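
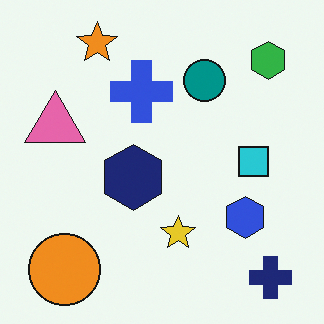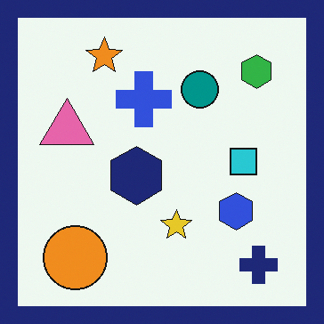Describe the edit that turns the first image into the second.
The transformation is: framed with a navy border.

A solid navy frame runs around the edge of the second image, with the content slightly shrunk inside it.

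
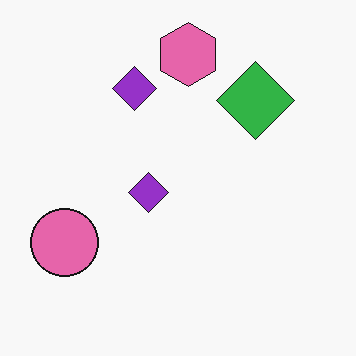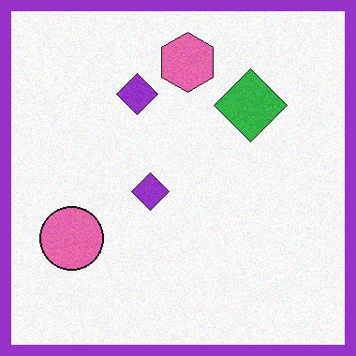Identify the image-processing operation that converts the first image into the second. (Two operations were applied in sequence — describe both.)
The second image is the first degraded with light additive noise, then framed with a purple border.

Random speckle covers the whole image, including the flat background. A solid purple frame runs around the edge of the second image, with the content slightly shrunk inside it.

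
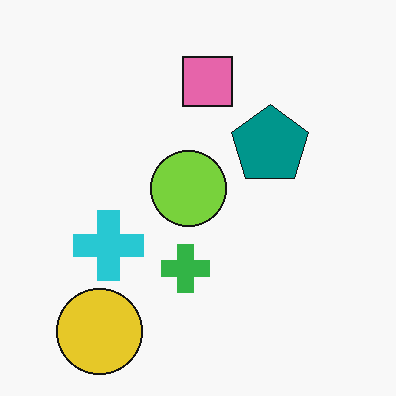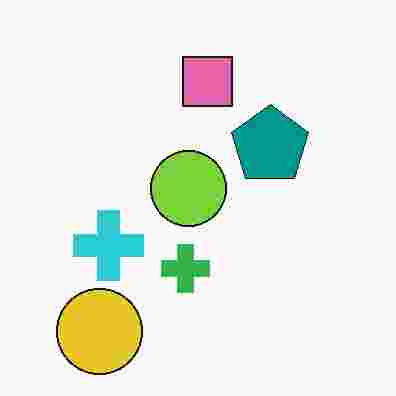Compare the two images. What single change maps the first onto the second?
It was heavily JPEG-compressed with obvious blocking artifacts.

Blocky 8×8 compression artifacts appear around shape edges and the flat background shows ringing — characteristic JPEG degradation.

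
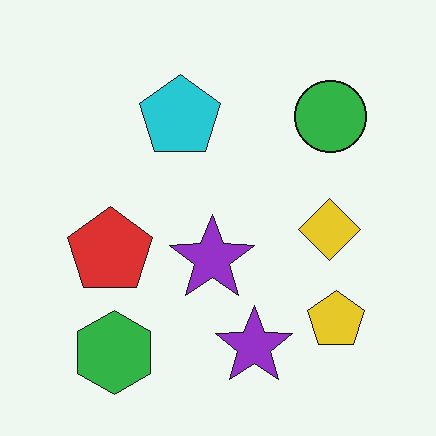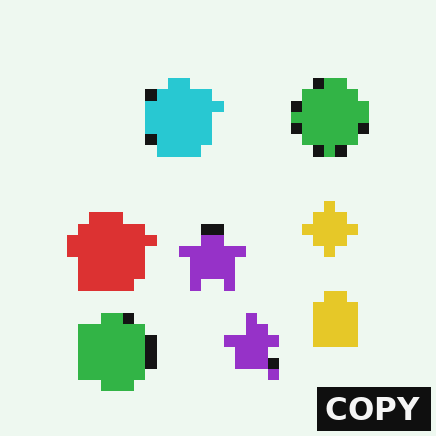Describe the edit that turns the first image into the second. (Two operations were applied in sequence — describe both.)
The transformation is: heavily pixelated into large blocks, then watermarked with the text "COPY" in the lower-right corner.

Shapes are reduced to large square blocks; fine edges and outlines are lost — a downscale-then-upscale (mosaic) effect. A dark label reading "COPY" appears in the lower-right corner.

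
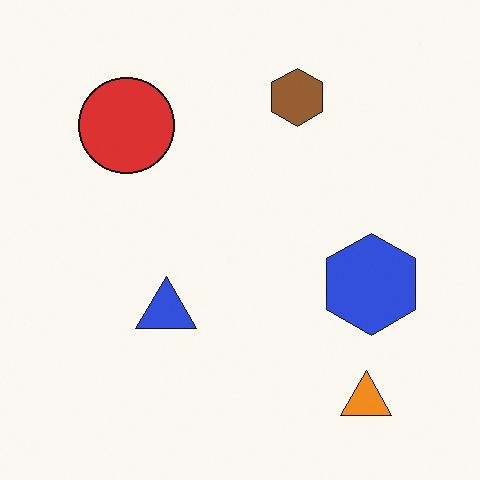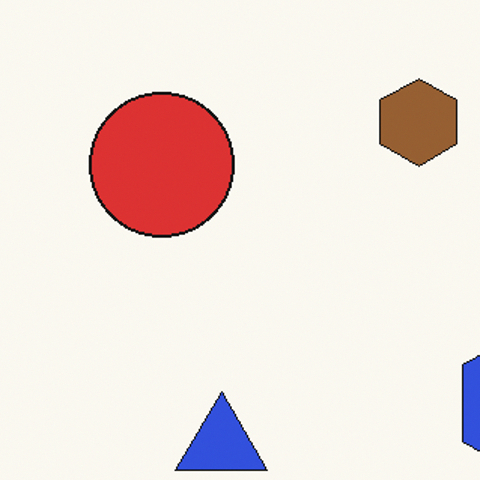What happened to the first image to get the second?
It was cropped to a modestly smaller region and rescaled.

The visible shapes are larger and the field of view is narrower; shapes near the original edges may be partly or wholly outside the frame — a crop-and-rescale.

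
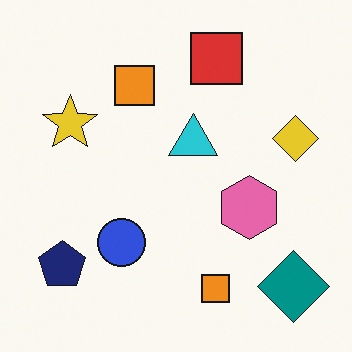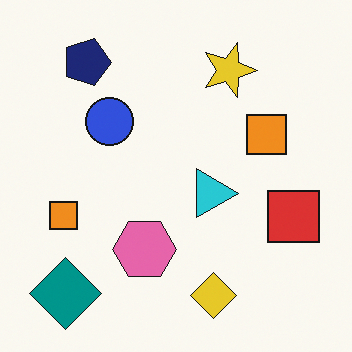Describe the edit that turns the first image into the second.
The transformation is: rotated 90° clockwise.

The teal diamond sits in the bottom-right of the first image and the bottom-left of the second — consistent with a whole-image 90° clockwise rotation.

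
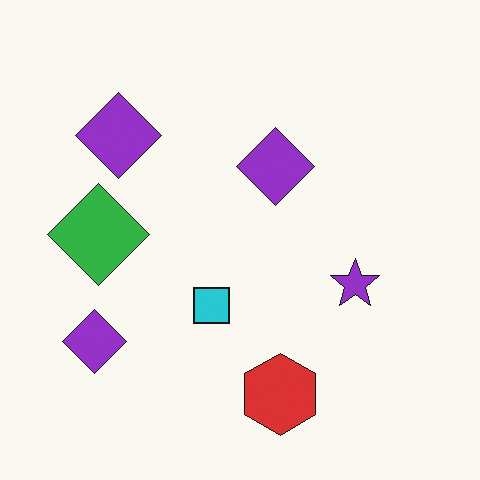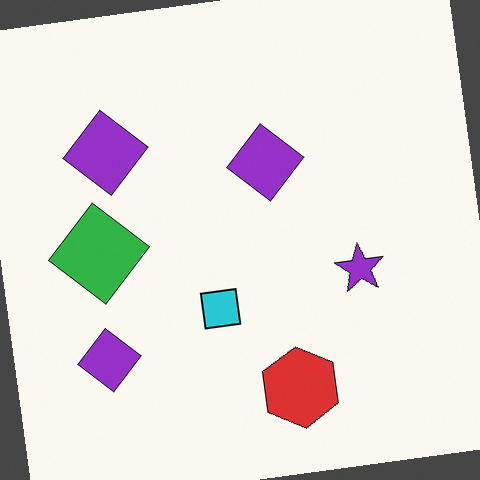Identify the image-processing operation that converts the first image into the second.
The second image is the first rotated counter-clockwise by a small amount.

Every shape is tilted by the same angle and the image corners show triangular fill wedges — a whole-image rotation by a non-right angle.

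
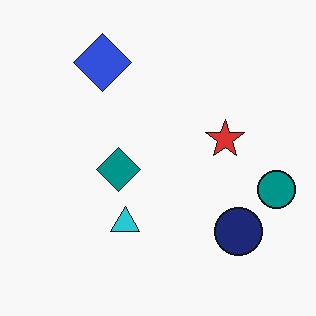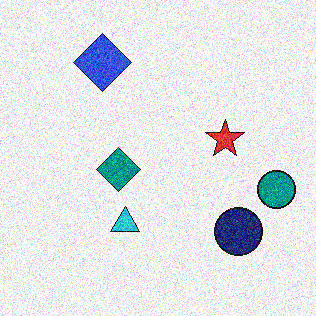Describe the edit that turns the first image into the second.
The second image is the first degraded with strong gaussian noise.

Random speckle covers the whole image, including the flat background.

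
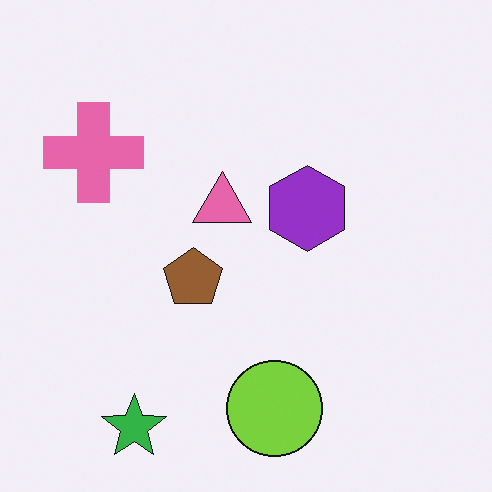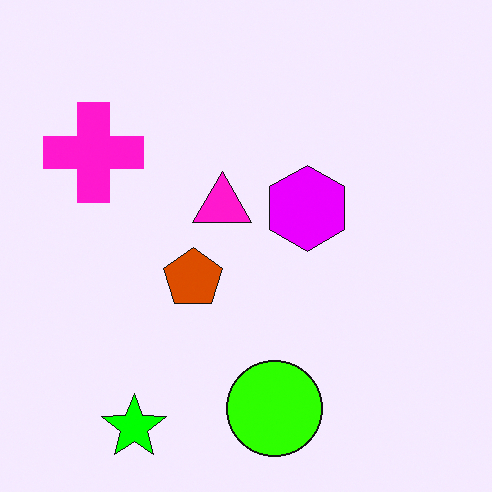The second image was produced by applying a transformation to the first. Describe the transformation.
The second image is the first heavily oversaturated.

All colors are more vivid — a global saturation change.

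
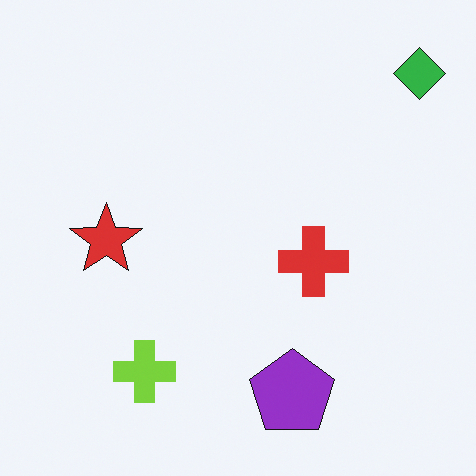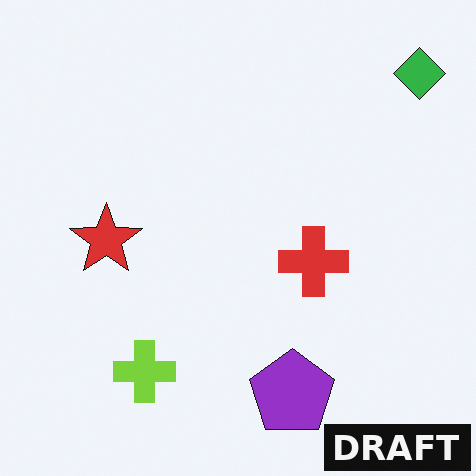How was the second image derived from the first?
It was watermarked with the text "DRAFT" in the lower-right corner.

A dark label reading "DRAFT" appears in the lower-right corner.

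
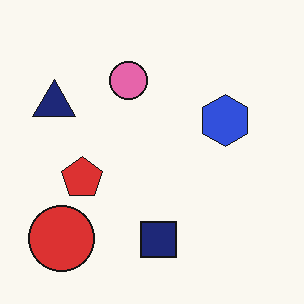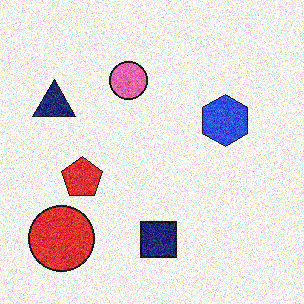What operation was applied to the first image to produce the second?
The second image is the first degraded with a thick layer of grain.

Random speckle covers the whole image, including the flat background.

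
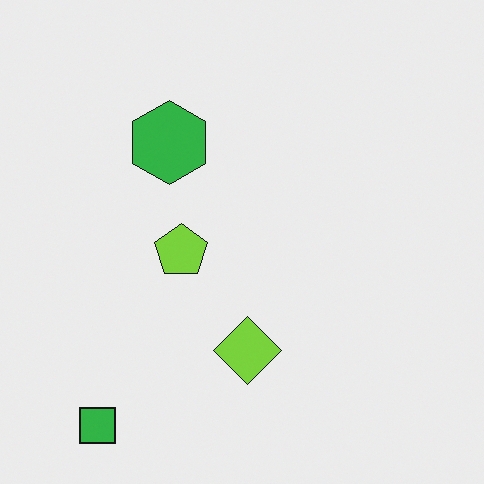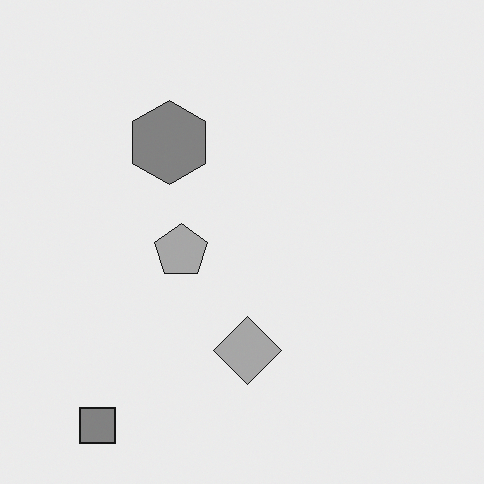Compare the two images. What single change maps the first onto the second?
It was converted to grayscale.

All color is removed — every shape is now a shade of grey.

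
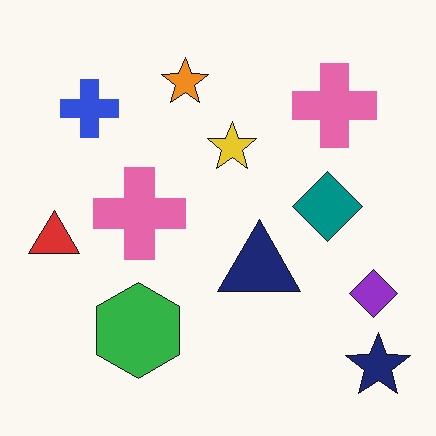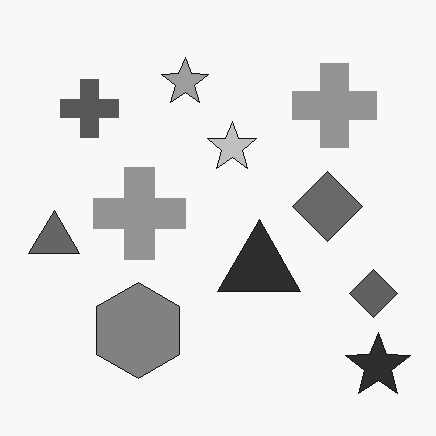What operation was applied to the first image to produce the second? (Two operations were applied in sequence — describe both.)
This is the original image converted to grayscale, then JPEG-compressed with visible artifacts.

All color is removed — every shape is now a shade of grey. Blocky 8×8 compression artifacts appear around shape edges and the flat background shows ringing — characteristic JPEG degradation.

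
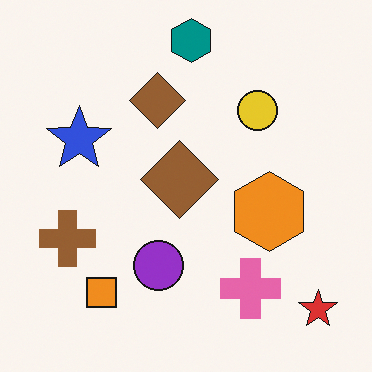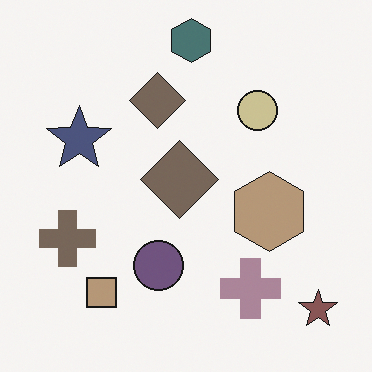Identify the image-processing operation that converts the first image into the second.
Heavily desaturated.

All colors are more muted and greyish — a global saturation change.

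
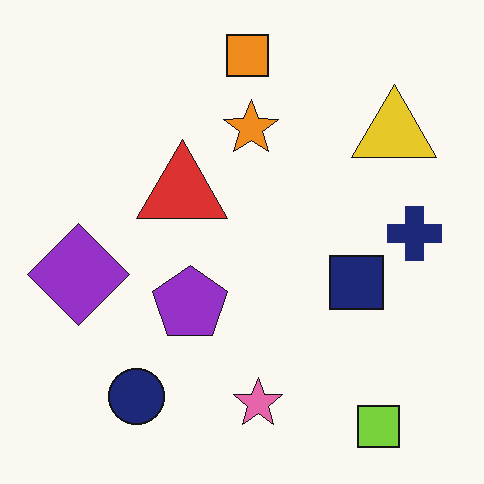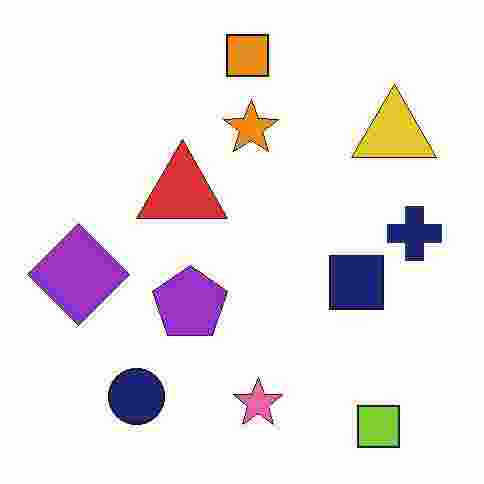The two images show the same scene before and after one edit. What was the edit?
It was heavily JPEG-compressed with obvious blocking artifacts.

Blocky 8×8 compression artifacts appear around shape edges and the flat background shows ringing — characteristic JPEG degradation.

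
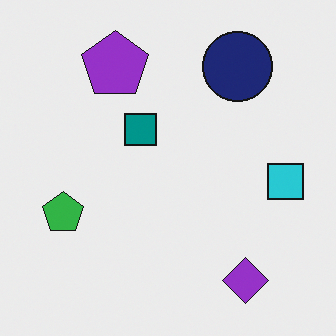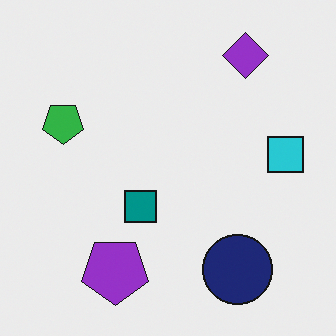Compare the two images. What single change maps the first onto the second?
It was flipped vertically (top ↔ bottom).

The purple diamond is in the bottom-right of the first image and the top-right of the second — shapes on opposite sides of the horizontal midline have swapped in a mirror flip.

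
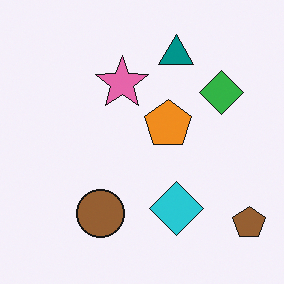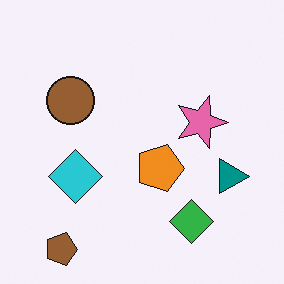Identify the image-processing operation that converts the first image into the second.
This is the original image rotated 90° clockwise.

The brown pentagon sits in the bottom-right of the first image and the bottom-left of the second — consistent with a whole-image 90° clockwise rotation.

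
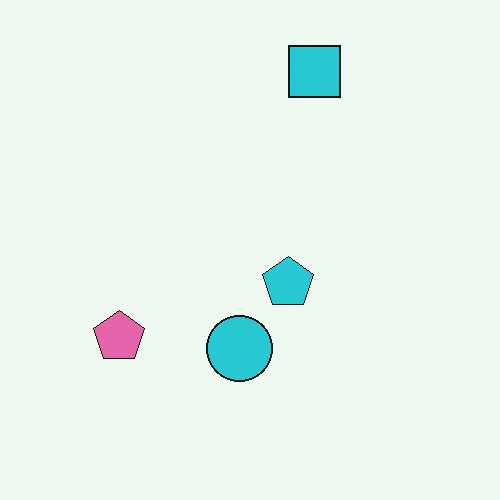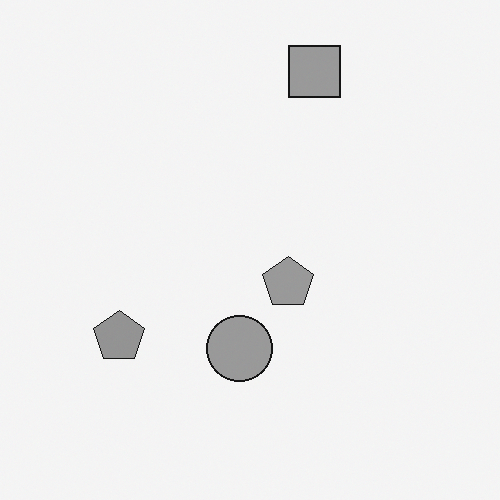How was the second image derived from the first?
The second image is the first converted to grayscale.

All color is removed — every shape is now a shade of grey.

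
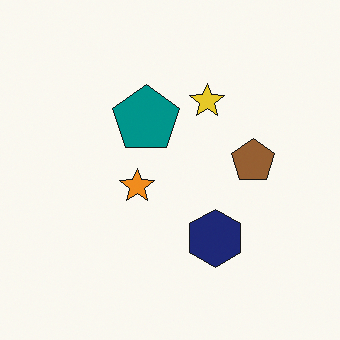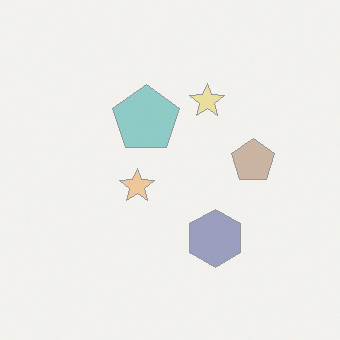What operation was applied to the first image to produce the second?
This is the original image given much lower contrast.

Tones are pushed toward mid-grey across the whole image — a global contrast change.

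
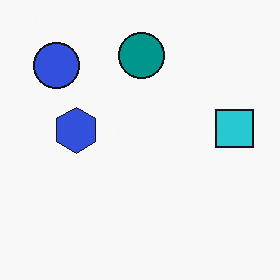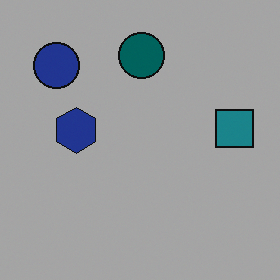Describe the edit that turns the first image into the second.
The second image is the first substantially darkened.

Every pixel — background and shapes alike — is uniformly darkened.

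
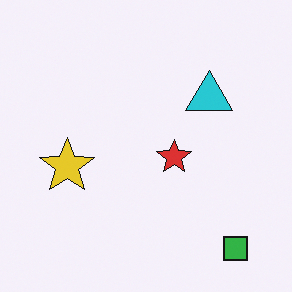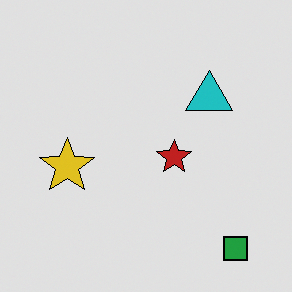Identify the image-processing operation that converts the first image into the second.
The image was moderately posterized.

Each flat color has snapped to a coarser quantized level — most visibly, the near-white background has dropped to a flat grey.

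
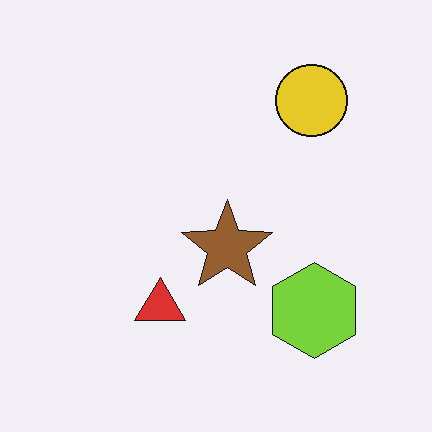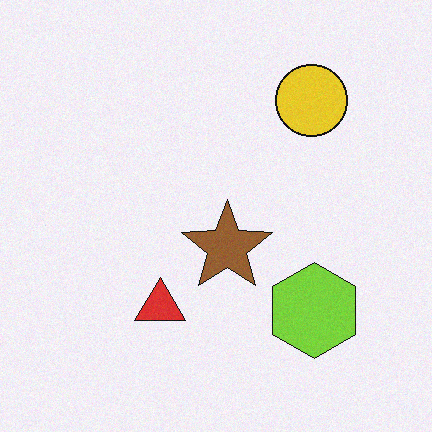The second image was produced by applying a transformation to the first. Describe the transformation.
The image was degraded with light additive noise.

Random speckle covers the whole image, including the flat background.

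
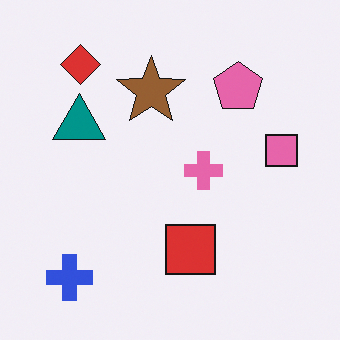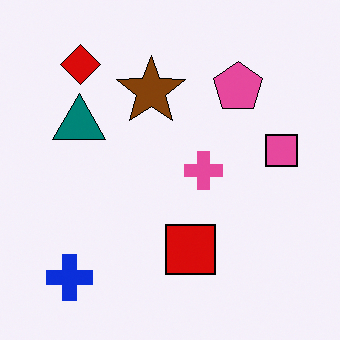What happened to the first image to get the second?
This is the original image given slightly increased contrast.

Tones are pushed away from mid-grey across the whole image — a global contrast change.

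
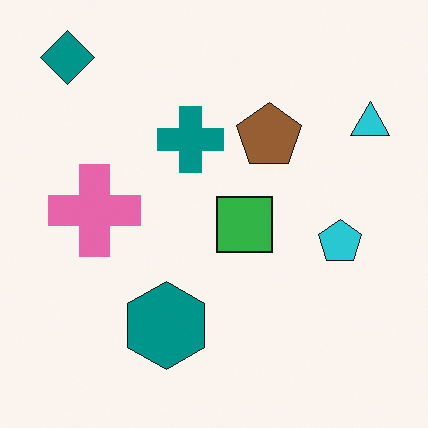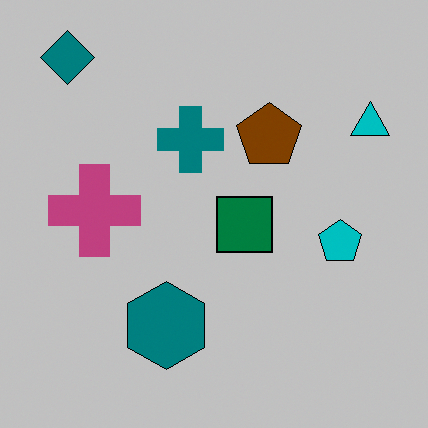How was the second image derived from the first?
It was aggressively posterized.

Each flat color has snapped to a coarser quantized level — most visibly, the near-white background has dropped to a flat grey.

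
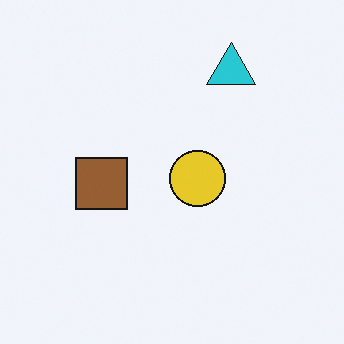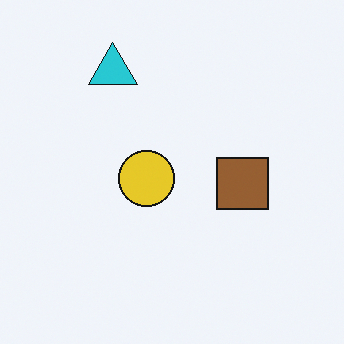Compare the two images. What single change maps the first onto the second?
Flipped horizontally (left ↔ right).

The brown square is in the left of the first image and the right of the second — shapes on opposite sides of the vertical midline have swapped in a mirror flip.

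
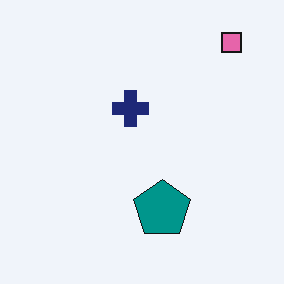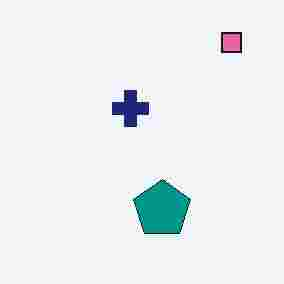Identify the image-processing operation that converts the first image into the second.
This is the original image degraded with heavy JPEG compression.

Blocky 8×8 compression artifacts appear around shape edges and the flat background shows ringing — characteristic JPEG degradation.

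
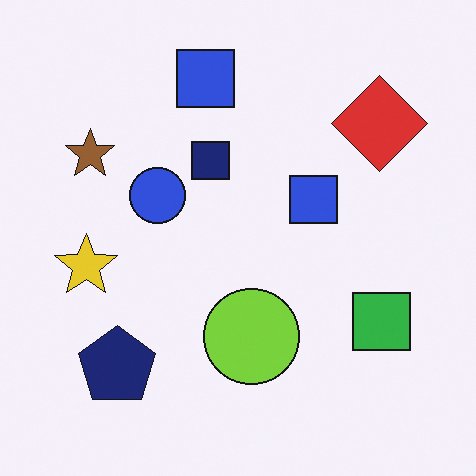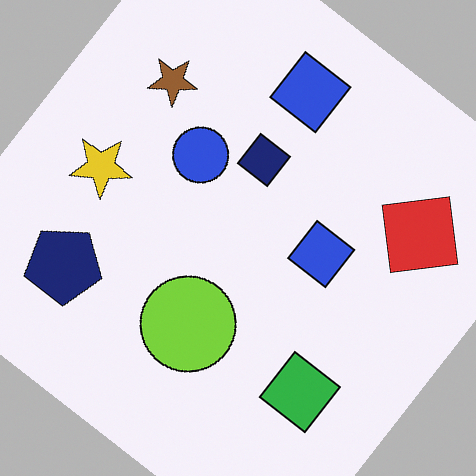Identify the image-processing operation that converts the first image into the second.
This is the original image rotated clockwise by a large amount — several tens of degrees.

Every shape is tilted by the same angle and the image corners show triangular fill wedges — a whole-image rotation by a non-right angle.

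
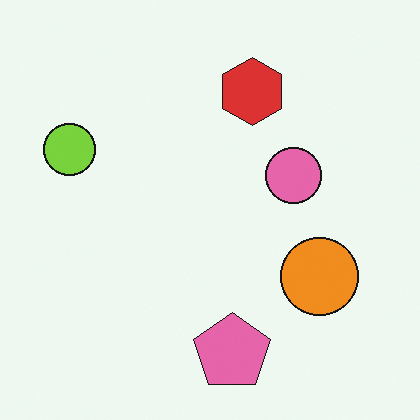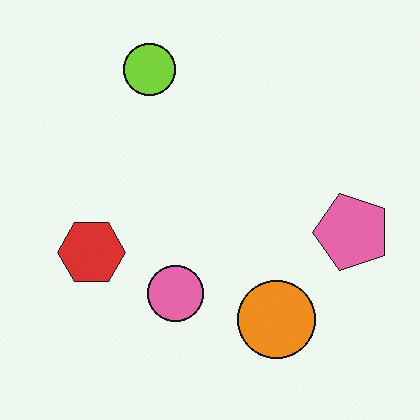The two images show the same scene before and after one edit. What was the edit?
It was transposed (reflected across the top-left ↔ bottom-right diagonal).

Shapes have swapped their row and column positions — what was in the top-right is now in the bottom-left — a diagonal reflection.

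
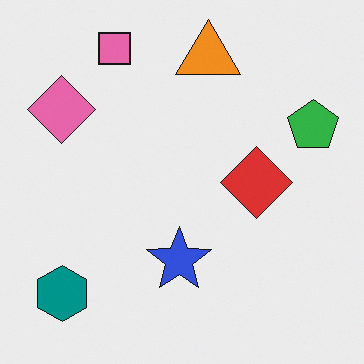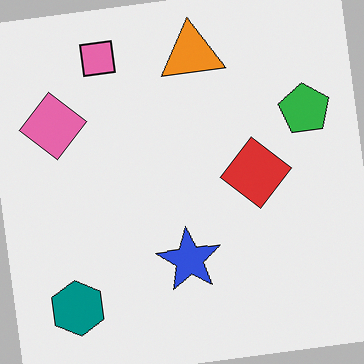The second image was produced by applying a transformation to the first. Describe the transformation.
It was rotated counter-clockwise by a slight angle.

Every shape is tilted by the same angle and the image corners show triangular fill wedges — a whole-image rotation by a non-right angle.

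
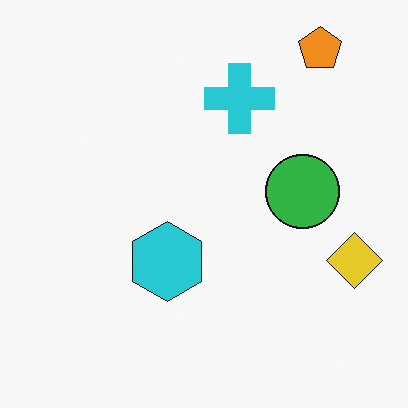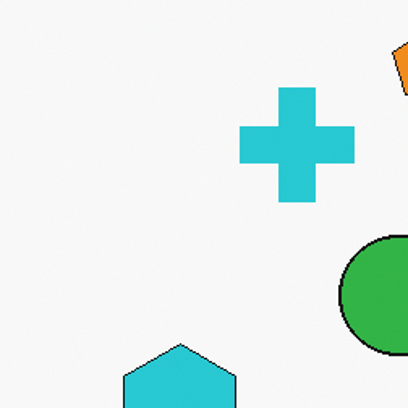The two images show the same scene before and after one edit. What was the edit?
This is the original image cropped to a noticeably smaller region and rescaled.

The visible shapes are larger and the field of view is narrower; shapes near the original edges may be partly or wholly outside the frame — a crop-and-rescale.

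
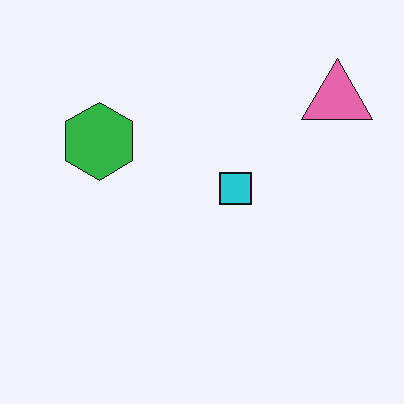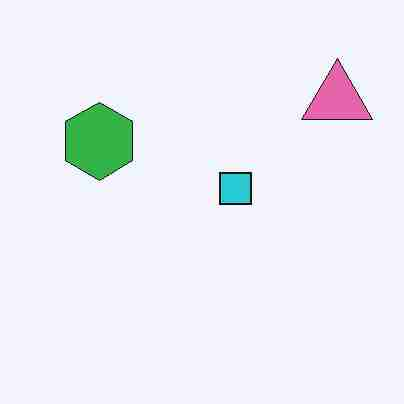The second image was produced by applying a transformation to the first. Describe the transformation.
Heavily JPEG-compressed with obvious blocking artifacts.

Blocky 8×8 compression artifacts appear around shape edges and the flat background shows ringing — characteristic JPEG degradation.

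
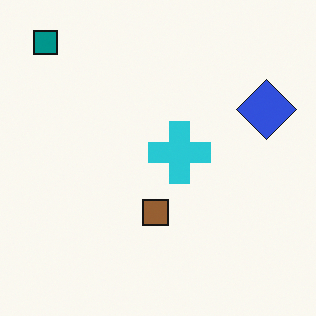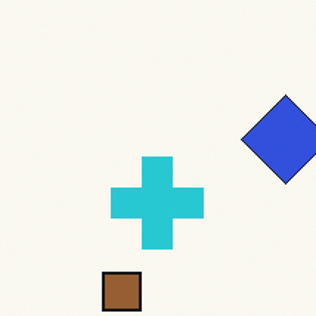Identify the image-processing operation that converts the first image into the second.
It was cropped slightly and scaled back up.

The visible shapes are larger and the field of view is narrower; shapes near the original edges may be partly or wholly outside the frame — a crop-and-rescale.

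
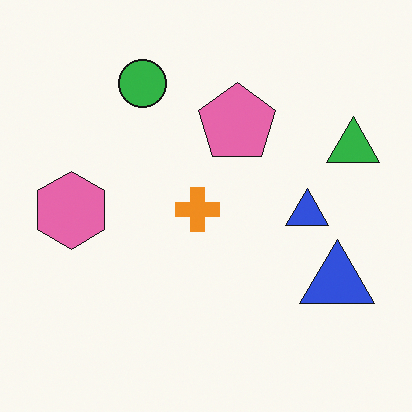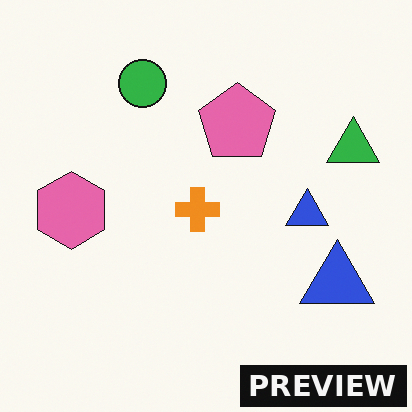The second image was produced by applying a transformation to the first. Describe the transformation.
The transformation is: watermarked with the text "PREVIEW" in the lower-right corner.

A dark label reading "PREVIEW" appears in the lower-right corner.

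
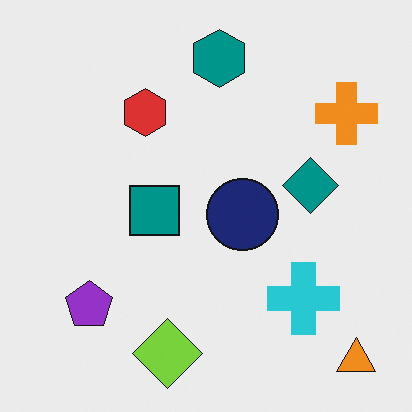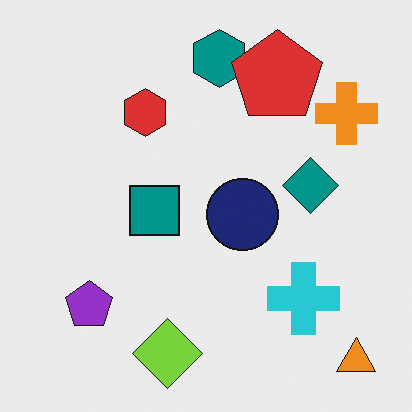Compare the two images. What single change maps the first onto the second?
Overlaid with an additional red pentagon.

A red pentagon appears in the second image that is absent from the first.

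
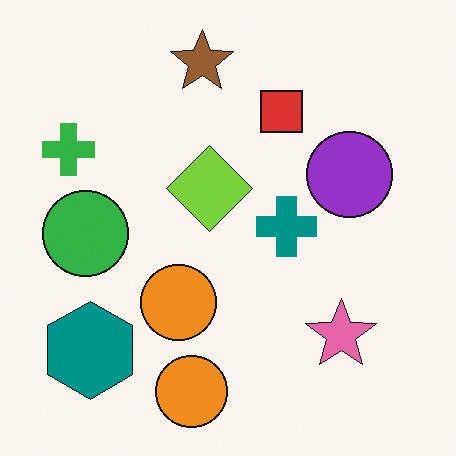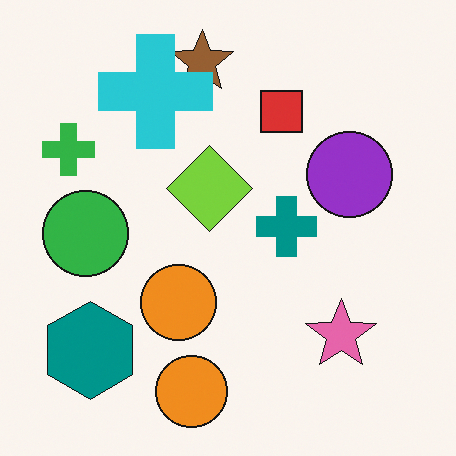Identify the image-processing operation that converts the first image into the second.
This is the original image overlaid with an additional cyan cross.

A cyan cross appears in the second image that is absent from the first.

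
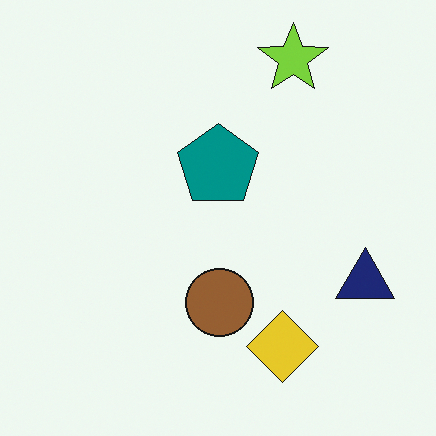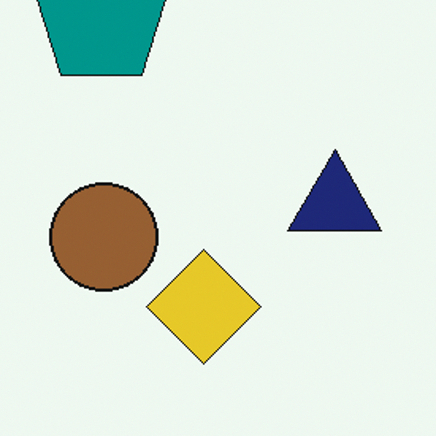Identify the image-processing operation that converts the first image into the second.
This is the original image cropped to a modestly smaller region and rescaled.

The visible shapes are larger and the field of view is narrower; shapes near the original edges may be partly or wholly outside the frame — a crop-and-rescale.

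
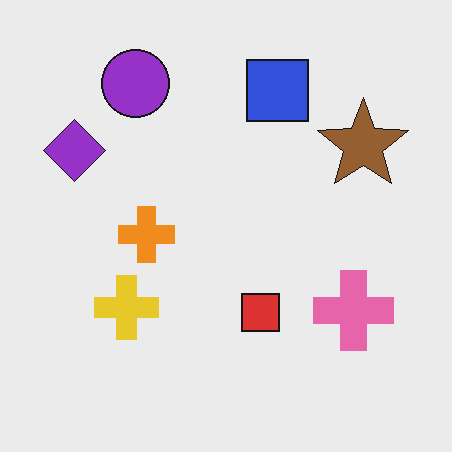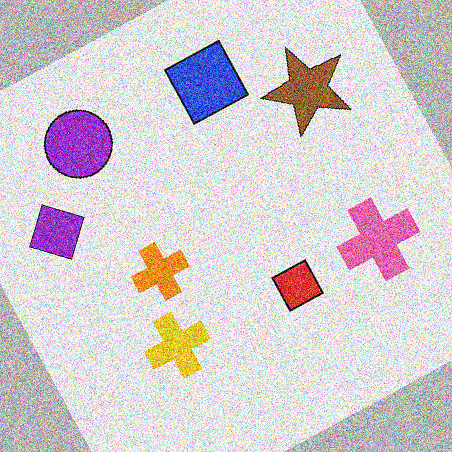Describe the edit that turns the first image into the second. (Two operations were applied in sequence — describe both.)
Rotated counter-clockwise by a moderate amount, then degraded with a thick layer of grain.

Every shape is tilted by the same angle and the image corners show triangular fill wedges — a whole-image rotation by a non-right angle. Random speckle covers the whole image, including the flat background.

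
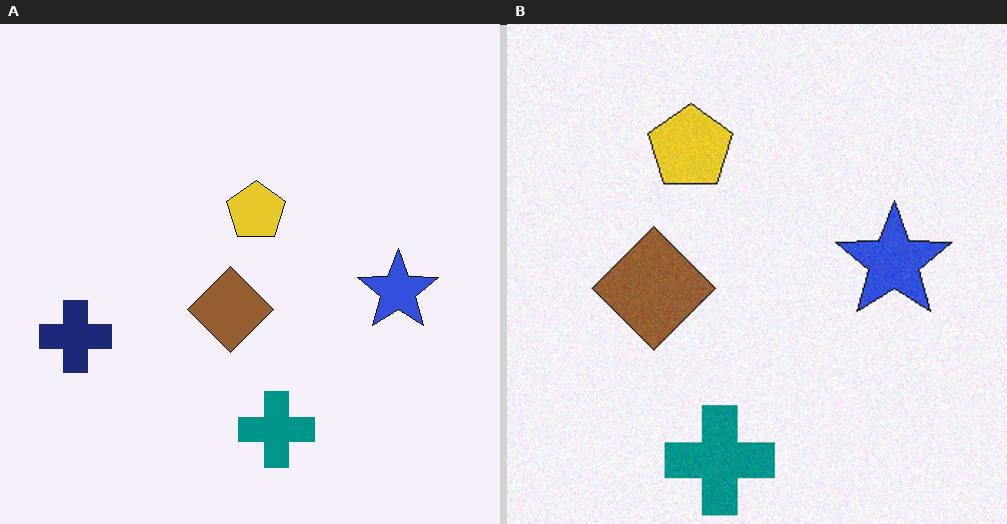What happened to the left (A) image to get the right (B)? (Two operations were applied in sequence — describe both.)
The image was degraded with light additive noise, then cropped slightly and scaled back up.

Random speckle covers the whole image, including the flat background. The visible shapes are larger and the field of view is narrower; shapes near the original edges may be partly or wholly outside the frame — a crop-and-rescale.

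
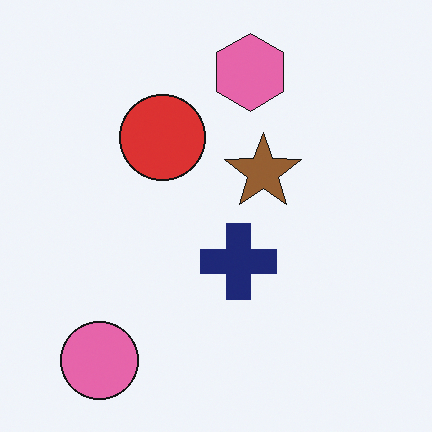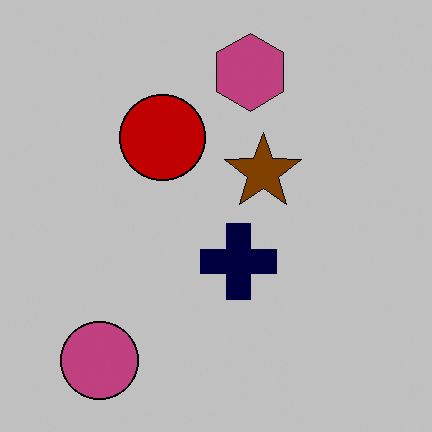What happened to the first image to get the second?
Aggressively posterized.

Each flat color has snapped to a coarser quantized level — most visibly, the near-white background has dropped to a flat grey.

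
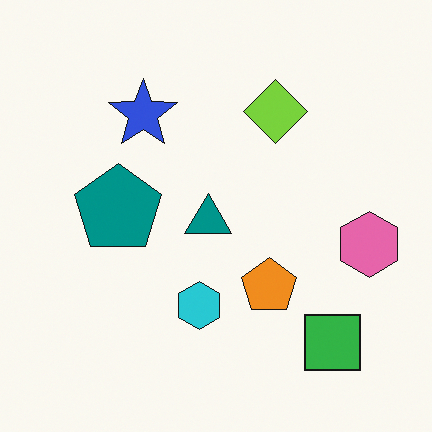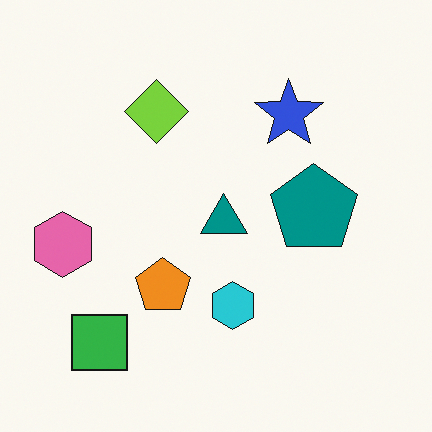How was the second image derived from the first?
Flipped horizontally (left ↔ right).

The pink hexagon is in the right of the first image and the left of the second — shapes on opposite sides of the vertical midline have swapped in a mirror flip.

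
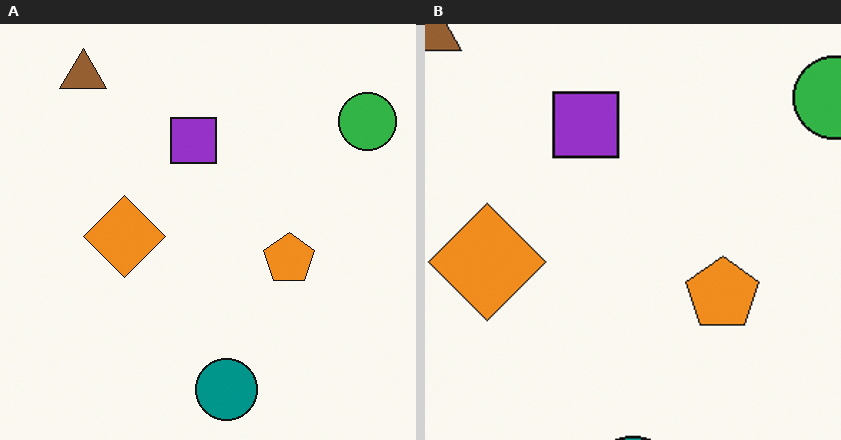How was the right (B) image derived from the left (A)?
The image was cropped slightly and scaled back up.

The visible shapes are larger and the field of view is narrower; shapes near the original edges may be partly or wholly outside the frame — a crop-and-rescale.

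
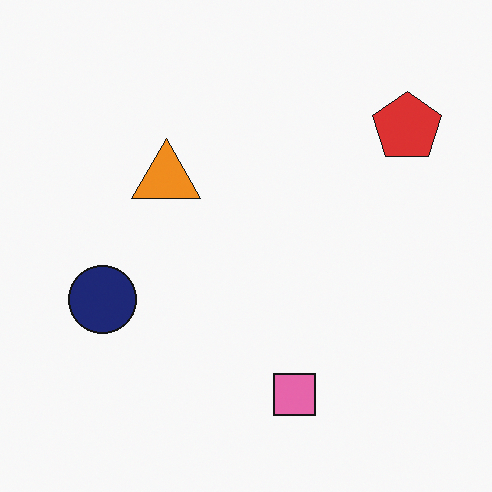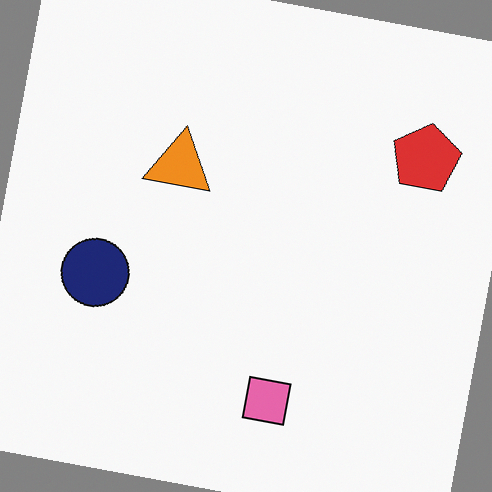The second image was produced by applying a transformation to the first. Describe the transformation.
This is the original image rotated clockwise by a few degrees.

Every shape is tilted by the same angle and the image corners show triangular fill wedges — a whole-image rotation by a non-right angle.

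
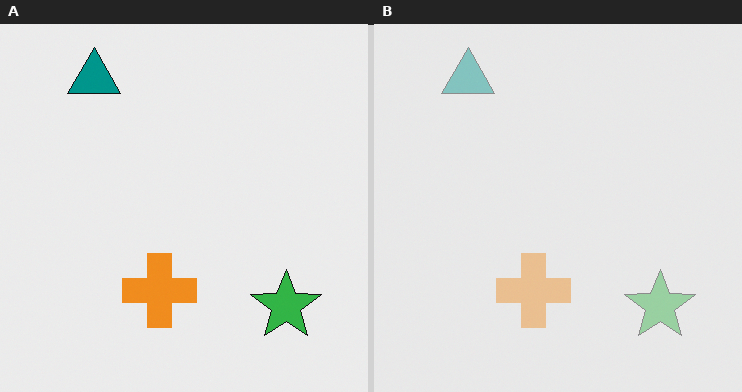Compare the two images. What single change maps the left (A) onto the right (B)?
The transformation is: washed out (contrast reduced).

Tones are pushed toward mid-grey across the whole image — a global contrast change.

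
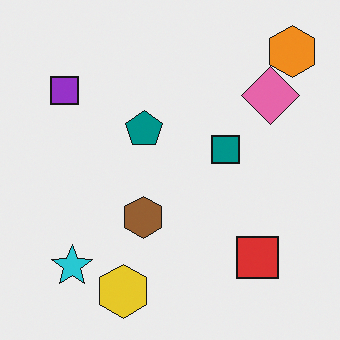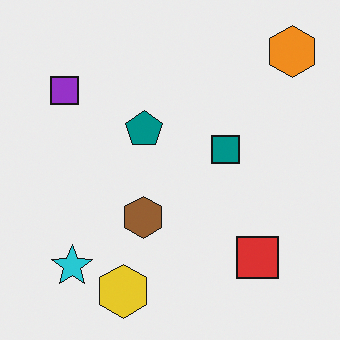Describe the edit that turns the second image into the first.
The first image is the second overlaid with an additional pink diamond.

A pink diamond appears in the first image that is absent from the second.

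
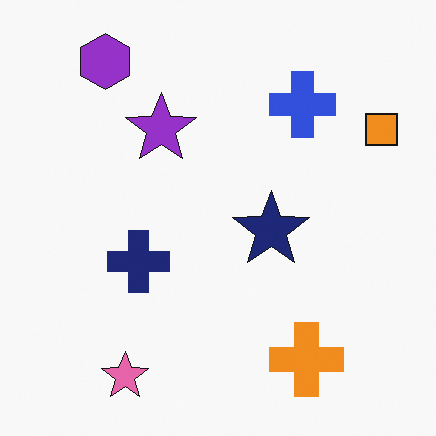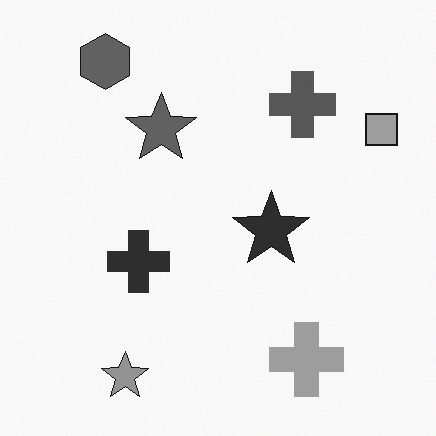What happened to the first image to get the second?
Converted to grayscale.

All color is removed — every shape is now a shade of grey.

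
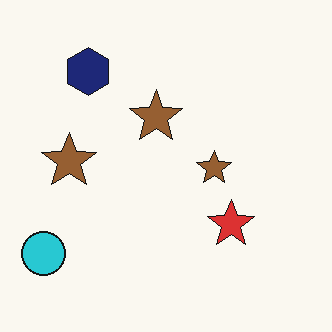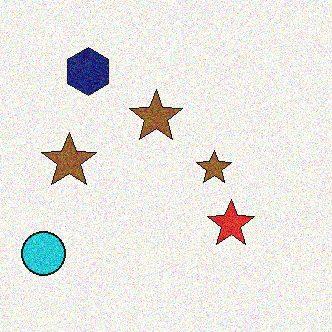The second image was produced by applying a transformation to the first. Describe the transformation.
The image was degraded with moderate additive noise.

Random speckle covers the whole image, including the flat background.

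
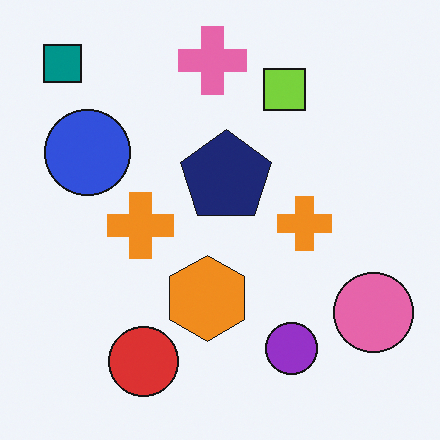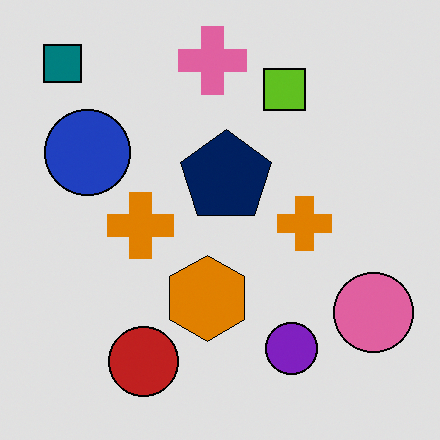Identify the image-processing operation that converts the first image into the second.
It was posterized to a reduced palette.

Each flat color has snapped to a coarser quantized level — most visibly, the near-white background has dropped to a flat grey.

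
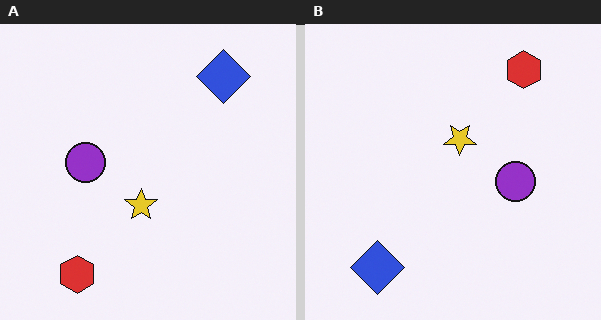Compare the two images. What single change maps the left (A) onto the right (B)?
Rotated 180°.

The red hexagon sits in the bottom-left of the left (A) image and the top-right of the right (B) — consistent with a whole-image 180° rotation.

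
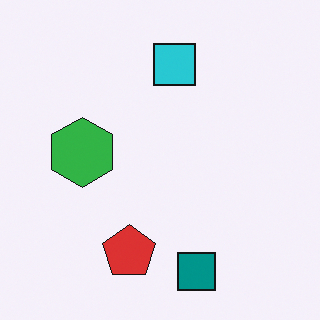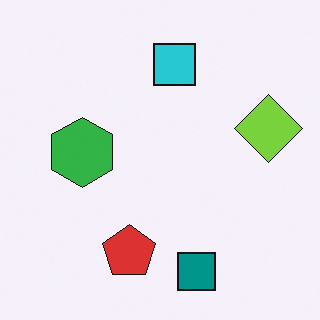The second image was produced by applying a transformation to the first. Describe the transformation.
It was overlaid with an additional lime diamond.

A lime diamond appears in the second image that is absent from the first.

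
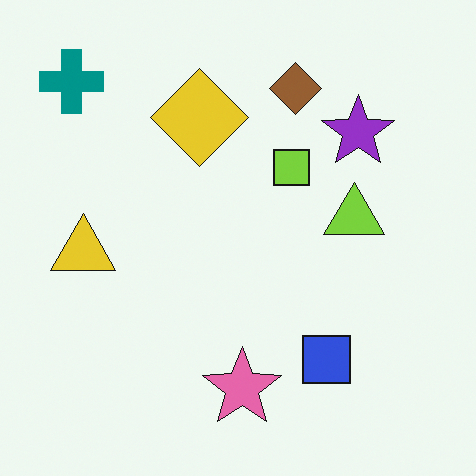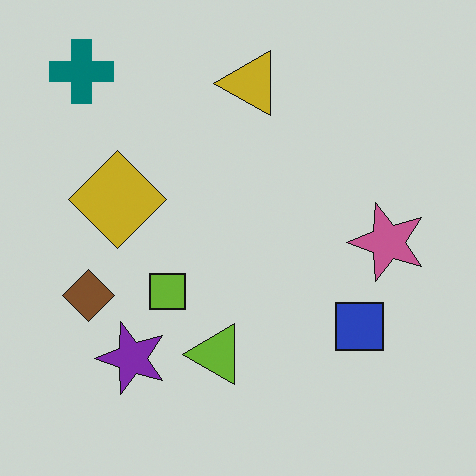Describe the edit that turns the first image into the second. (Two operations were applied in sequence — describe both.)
It was slightly darkened, then transposed (reflected across the top-left ↔ bottom-right diagonal).

Every pixel — background and shapes alike — is uniformly darkened. Shapes have swapped their row and column positions — what was in the top-right is now in the bottom-left — a diagonal reflection.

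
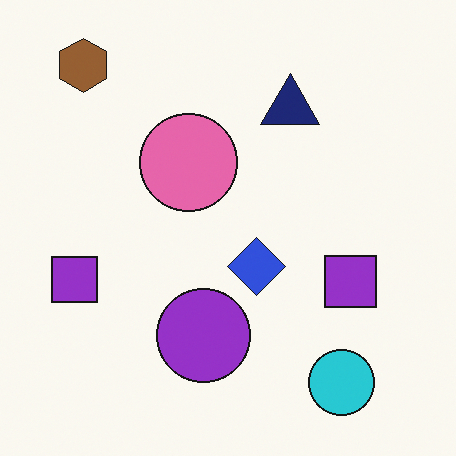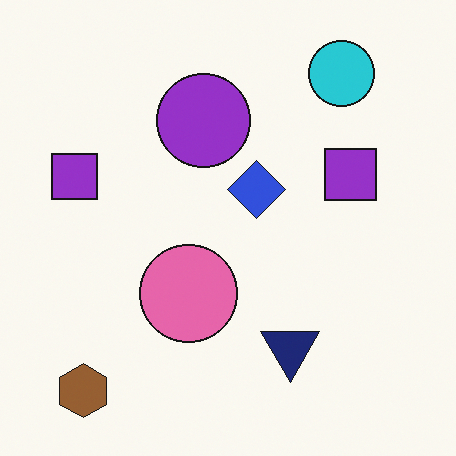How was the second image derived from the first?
The image was flipped vertically (top ↔ bottom).

The brown hexagon is in the top-left of the first image and the bottom-left of the second — shapes on opposite sides of the horizontal midline have swapped in a mirror flip.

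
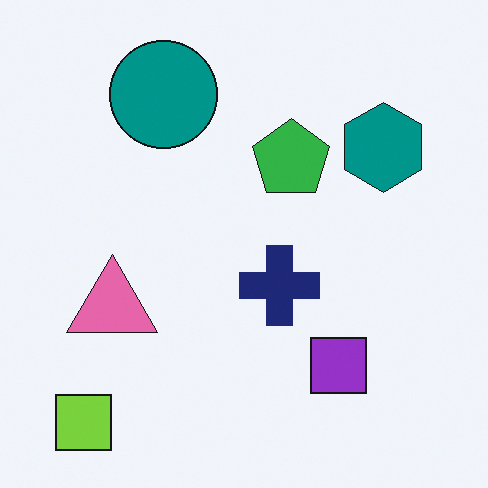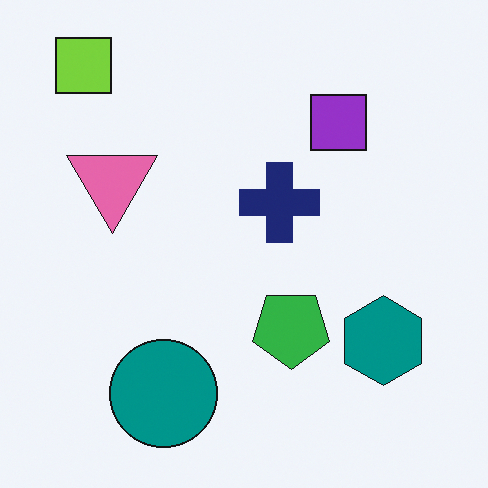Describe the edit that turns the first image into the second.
The image was flipped vertically (top ↔ bottom).

The lime square is in the bottom-left of the first image and the top-left of the second — shapes on opposite sides of the horizontal midline have swapped in a mirror flip.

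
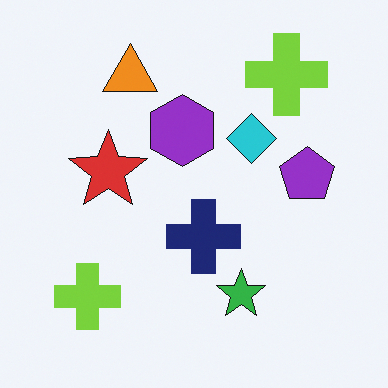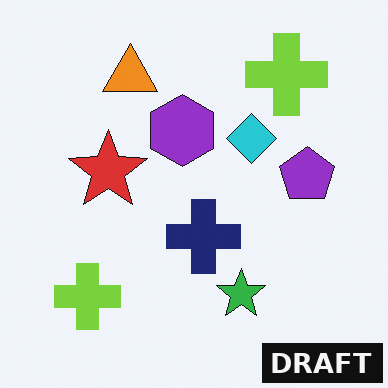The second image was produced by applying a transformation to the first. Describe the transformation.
The second image is the first watermarked with the text "DRAFT" in the lower-right corner.

A dark label reading "DRAFT" appears in the lower-right corner.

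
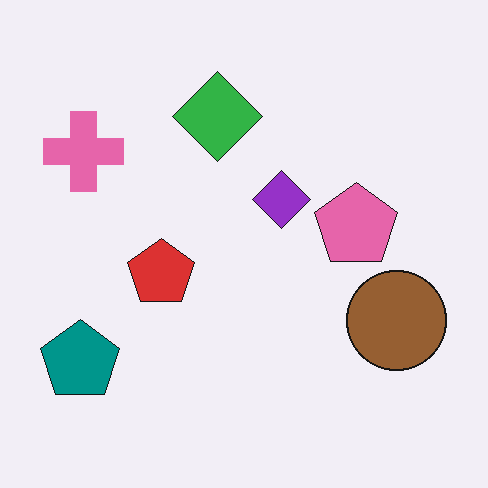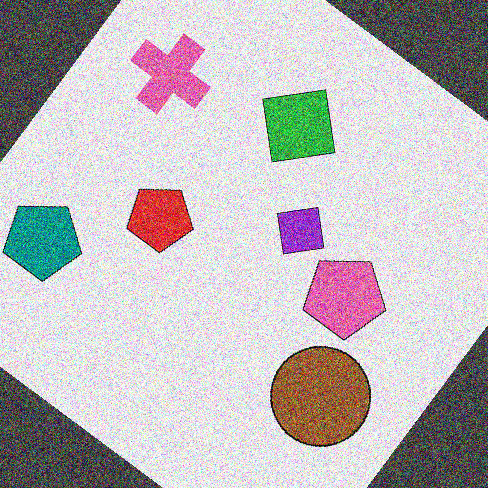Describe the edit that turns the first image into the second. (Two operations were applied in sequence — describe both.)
The transformation is: rotated clockwise by a large amount — several tens of degrees, then degraded with heavy additive noise.

Every shape is tilted by the same angle and the image corners show triangular fill wedges — a whole-image rotation by a non-right angle. Random speckle covers the whole image, including the flat background.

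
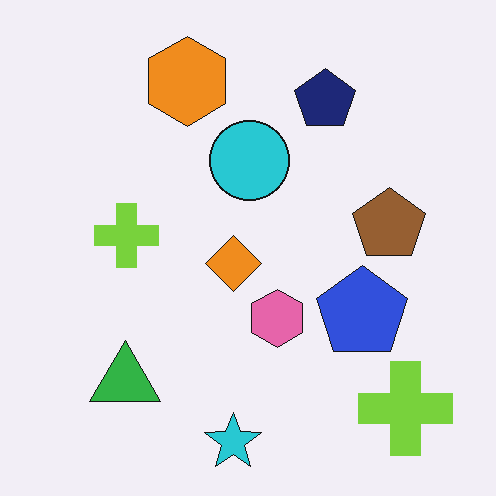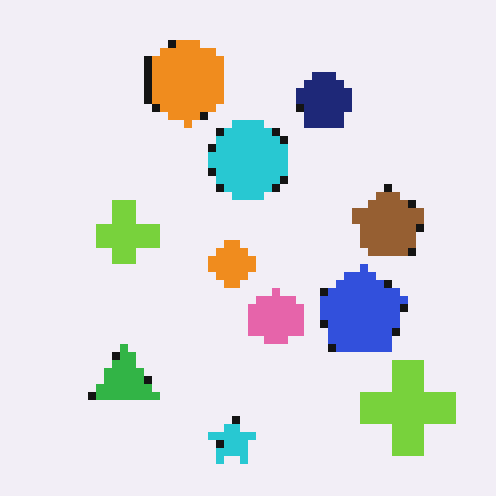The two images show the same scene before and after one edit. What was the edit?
The second image is the first moderately pixelated.

Shapes are reduced to large square blocks; fine edges and outlines are lost — a downscale-then-upscale (mosaic) effect.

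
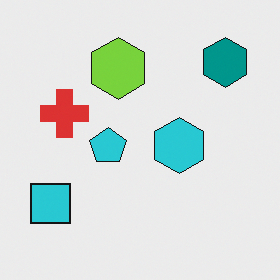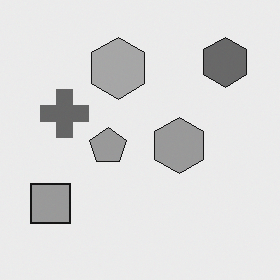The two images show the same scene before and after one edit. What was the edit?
The second image is the first converted to grayscale.

All color is removed — every shape is now a shade of grey.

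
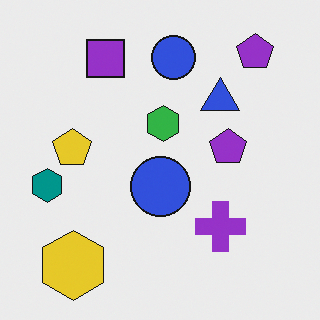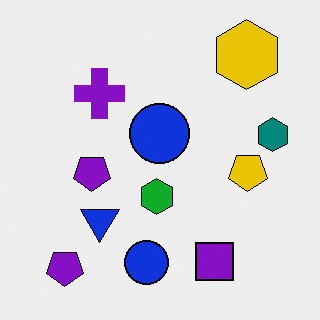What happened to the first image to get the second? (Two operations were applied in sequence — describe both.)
The second image is the first rotated 180°, then given slightly increased contrast.

The yellow hexagon sits in the bottom-left of the first image and the top-right of the second — consistent with a whole-image 180° rotation. Tones are pushed away from mid-grey across the whole image — a global contrast change.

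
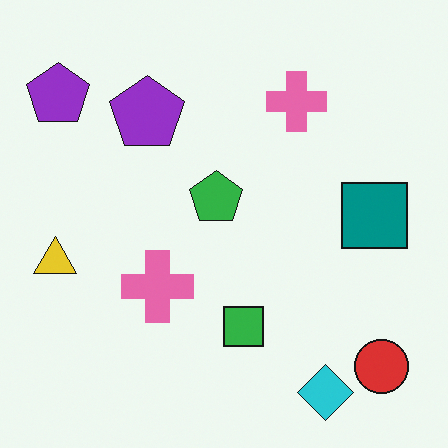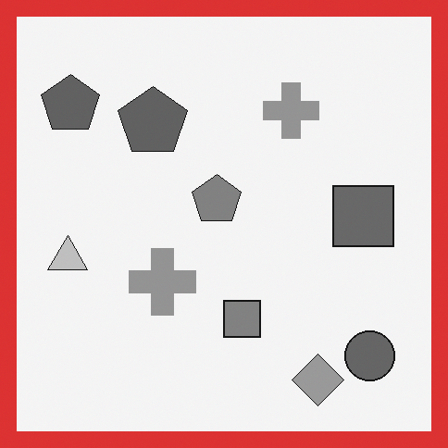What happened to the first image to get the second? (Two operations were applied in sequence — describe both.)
Converted to grayscale, then framed with a red border.

All color is removed — every shape is now a shade of grey. A solid red frame runs around the edge of the second image, with the content slightly shrunk inside it.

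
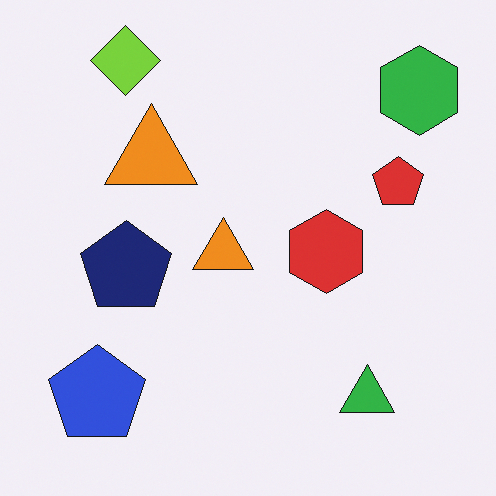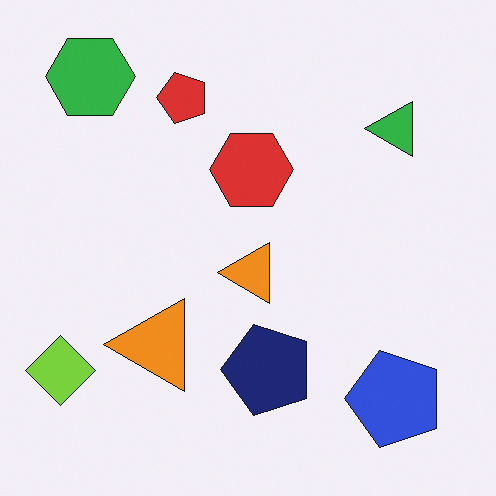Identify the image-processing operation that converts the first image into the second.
The second image is the first rotated 90° counter-clockwise.

The green hexagon sits in the top-right of the first image and the top-left of the second — consistent with a whole-image 90° counter-clockwise rotation.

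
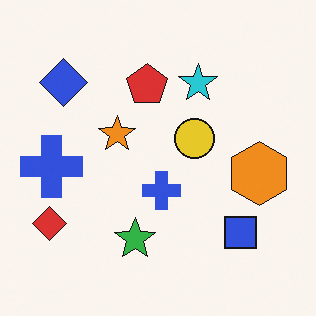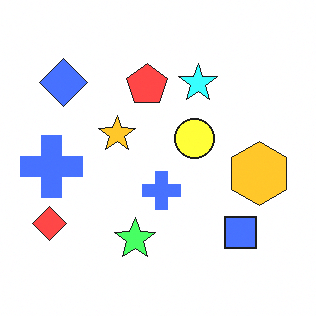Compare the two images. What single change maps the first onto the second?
This is the original image noticeably brightened.

Every pixel — background and shapes alike — is uniformly brightened.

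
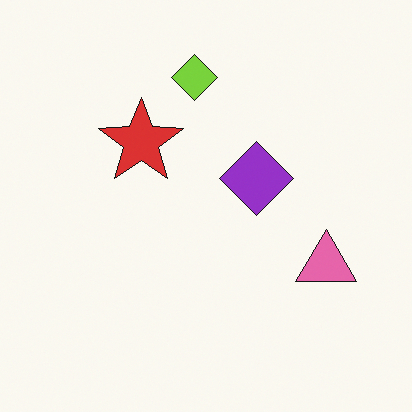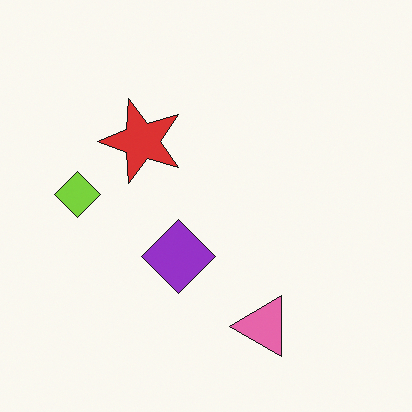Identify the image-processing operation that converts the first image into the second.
The image was transposed (reflected across the top-left ↔ bottom-right diagonal).

Shapes have swapped their row and column positions — what was in the top-right is now in the bottom-left — a diagonal reflection.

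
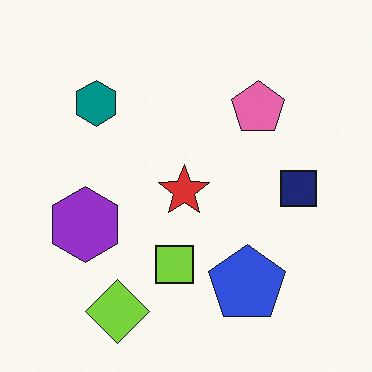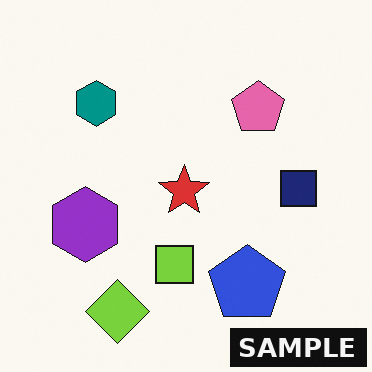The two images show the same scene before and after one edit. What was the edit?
The second image is the first watermarked with the text "SAMPLE" in the lower-right corner.

A dark label reading "SAMPLE" appears in the lower-right corner.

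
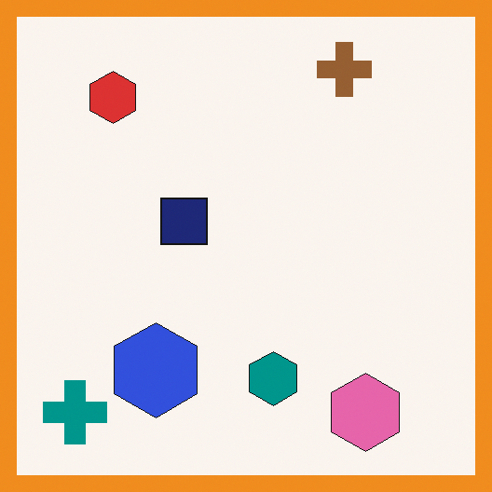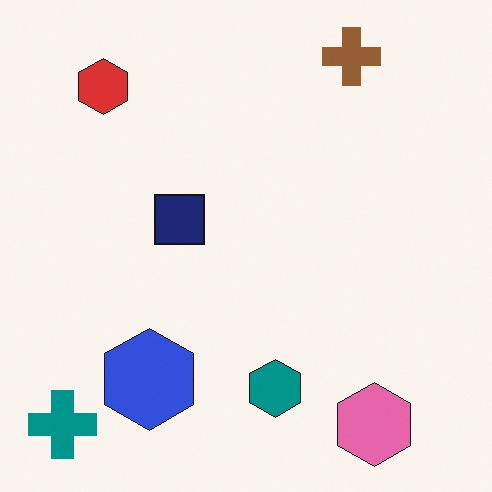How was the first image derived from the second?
The image was framed with a orange border.

A solid orange frame runs around the edge of the first image, with the content slightly shrunk inside it.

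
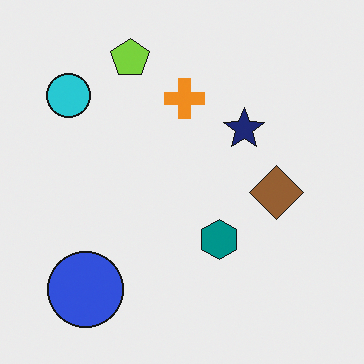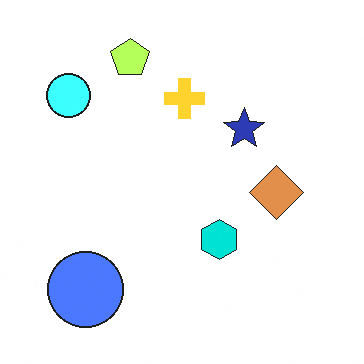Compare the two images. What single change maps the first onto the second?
The second image is the first noticeably brightened.

Every pixel — background and shapes alike — is uniformly brightened.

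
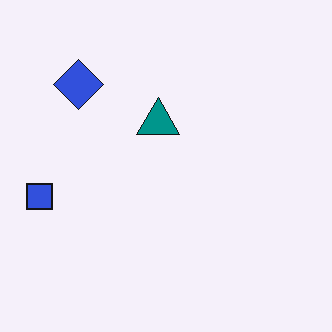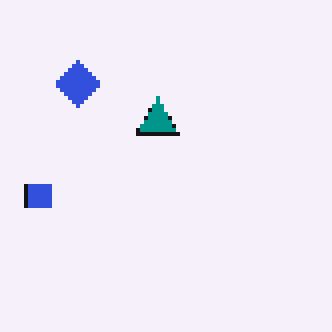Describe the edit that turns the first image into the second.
The transformation is: lightly pixelated (a mild mosaic effect).

Shapes are reduced to large square blocks; fine edges and outlines are lost — a downscale-then-upscale (mosaic) effect.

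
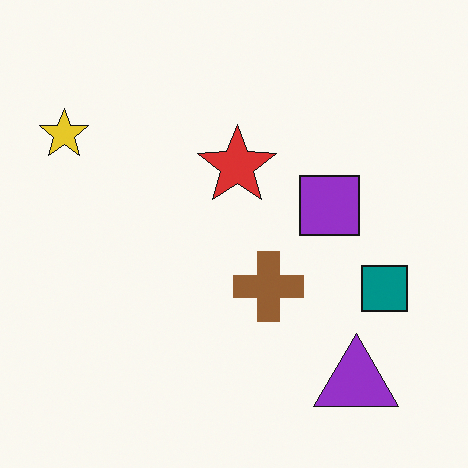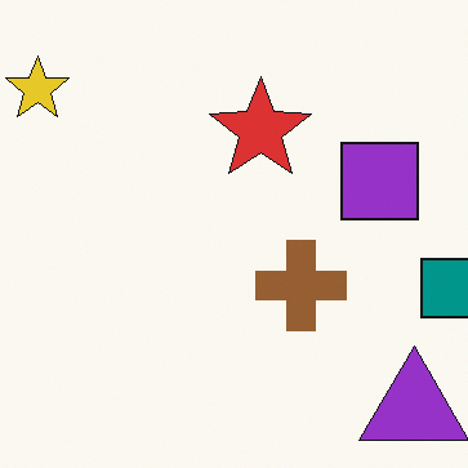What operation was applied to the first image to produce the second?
The transformation is: cropped slightly and scaled back up.

The visible shapes are larger and the field of view is narrower; shapes near the original edges may be partly or wholly outside the frame — a crop-and-rescale.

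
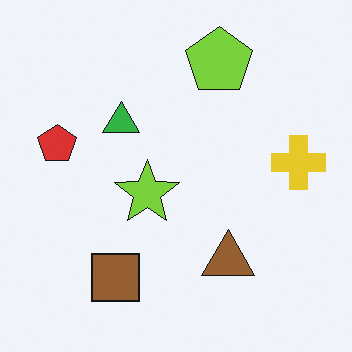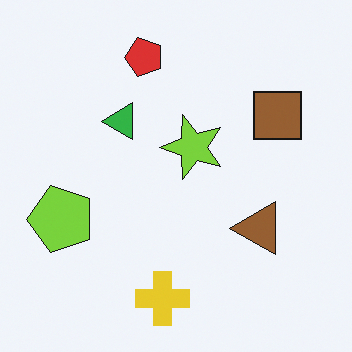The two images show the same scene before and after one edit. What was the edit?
The second image is the first transposed (reflected across the top-left ↔ bottom-right diagonal).

Shapes have swapped their row and column positions — what was in the top-right is now in the bottom-left — a diagonal reflection.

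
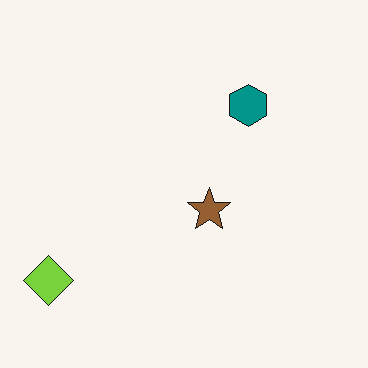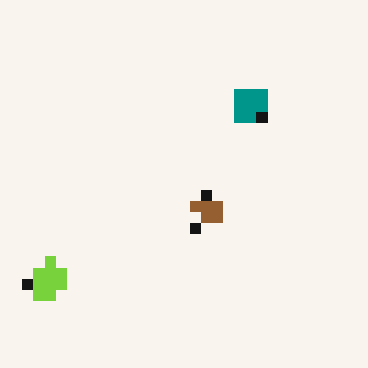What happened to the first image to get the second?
It was coarsely pixelated.

Shapes are reduced to large square blocks; fine edges and outlines are lost — a downscale-then-upscale (mosaic) effect.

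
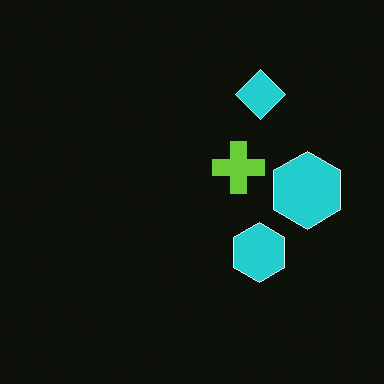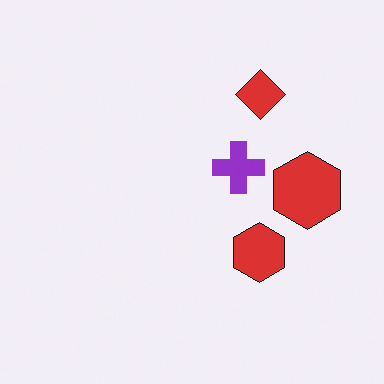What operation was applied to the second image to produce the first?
The image was color-inverted (negative).

The light background has become dark and every shape's color is its complement — a photographic negative.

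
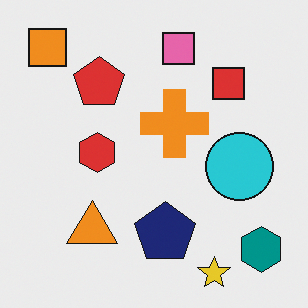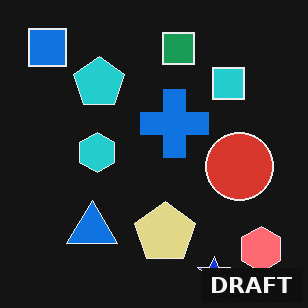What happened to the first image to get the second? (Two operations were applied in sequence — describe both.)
This is the original image color-inverted (negative), then watermarked with the text "DRAFT" in the lower-right corner.

The light background has become dark and every shape's color is its complement — a photographic negative. A dark label reading "DRAFT" appears in the lower-right corner.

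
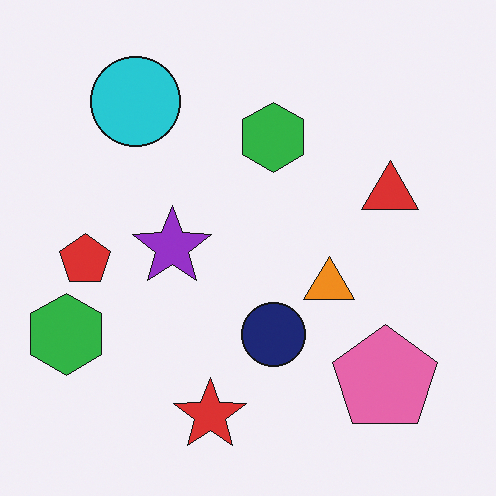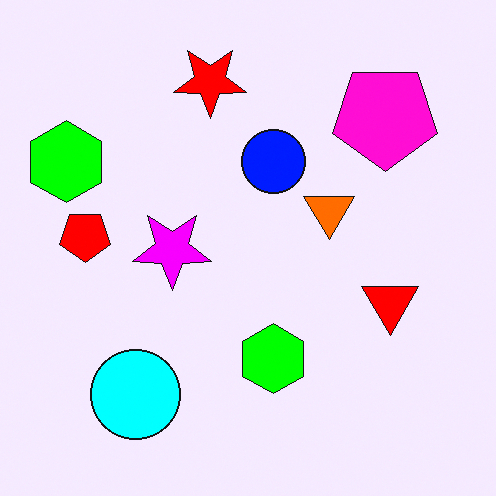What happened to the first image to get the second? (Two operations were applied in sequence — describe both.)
This is the original image flipped vertically (top ↔ bottom), then made much more vivid (saturation change).

The red star is in the bottom of the first image and the top of the second — shapes on opposite sides of the horizontal midline have swapped in a mirror flip. All colors are more vivid — a global saturation change.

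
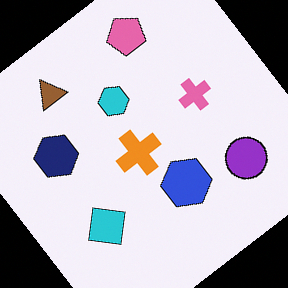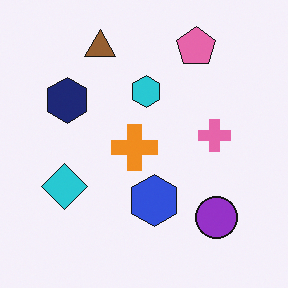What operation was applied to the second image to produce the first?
The image was rotated counter-clockwise by a large amount — several tens of degrees.

Every shape is tilted by the same angle and the image corners show triangular fill wedges — a whole-image rotation by a non-right angle.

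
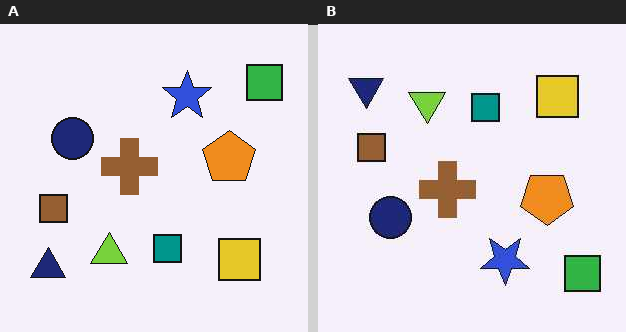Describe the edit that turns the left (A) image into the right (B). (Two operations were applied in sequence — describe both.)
The right (B) image is the left (A) flipped vertically (top ↔ bottom), then JPEG-compressed with visible artifacts.

The green square is in the top-right of the left (A) image and the bottom-right of the right (B) — shapes on opposite sides of the horizontal midline have swapped in a mirror flip. Blocky 8×8 compression artifacts appear around shape edges and the flat background shows ringing — characteristic JPEG degradation.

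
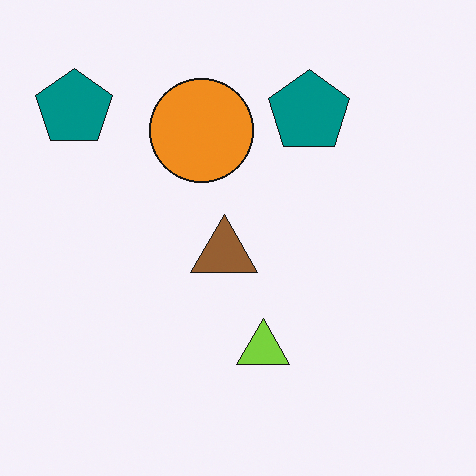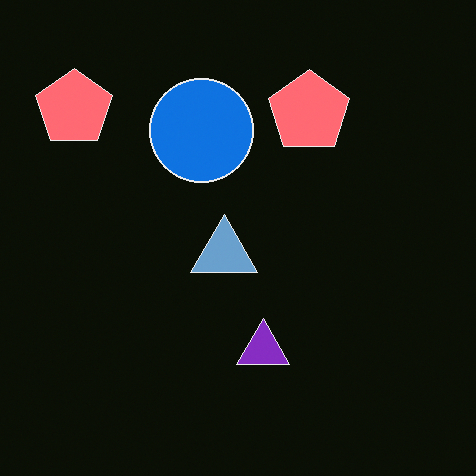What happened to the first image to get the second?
This is the original image color-inverted (negative).

The light background has become dark and every shape's color is its complement — a photographic negative.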